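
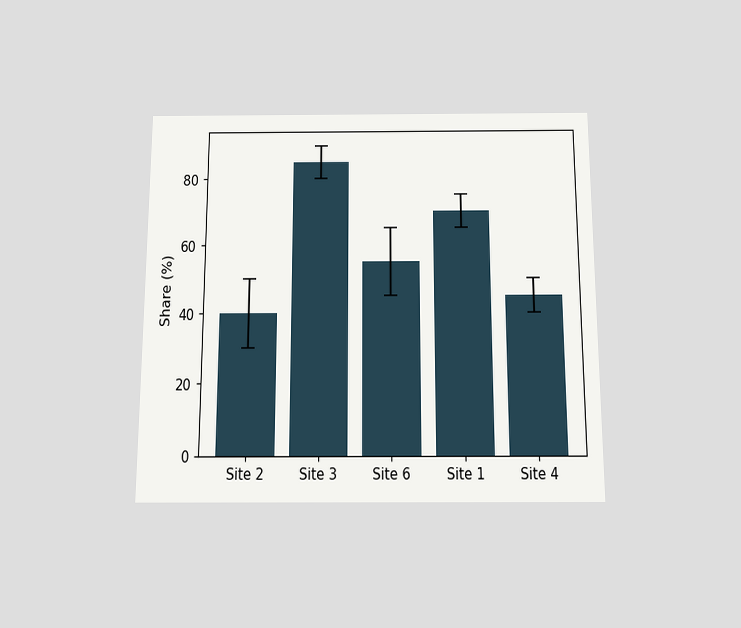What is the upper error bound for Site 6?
65%

The chart is viewed slightly from below. The Site 6 bar's upper whisker reaches 65%.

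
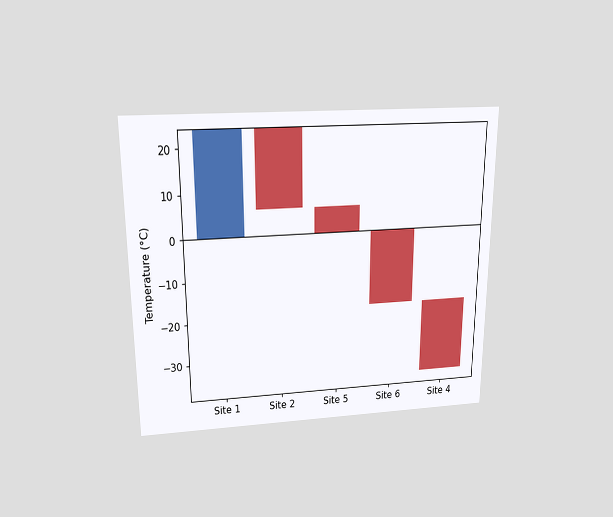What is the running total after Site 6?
The chart is viewed slightly from above. After Site 6 the running total reaches -18°C.

-18°C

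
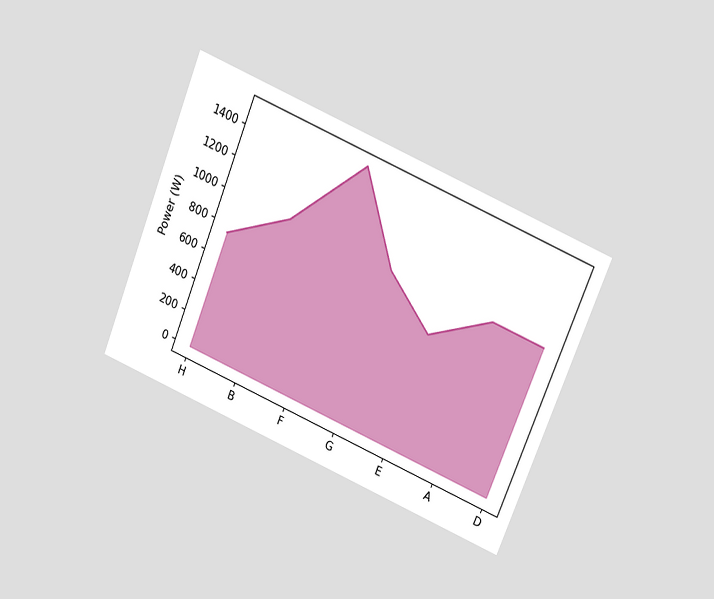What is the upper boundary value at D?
The chart is tilted about 22° clockwise and viewed slightly from above. At D the upper boundary is at 1000W.

1000W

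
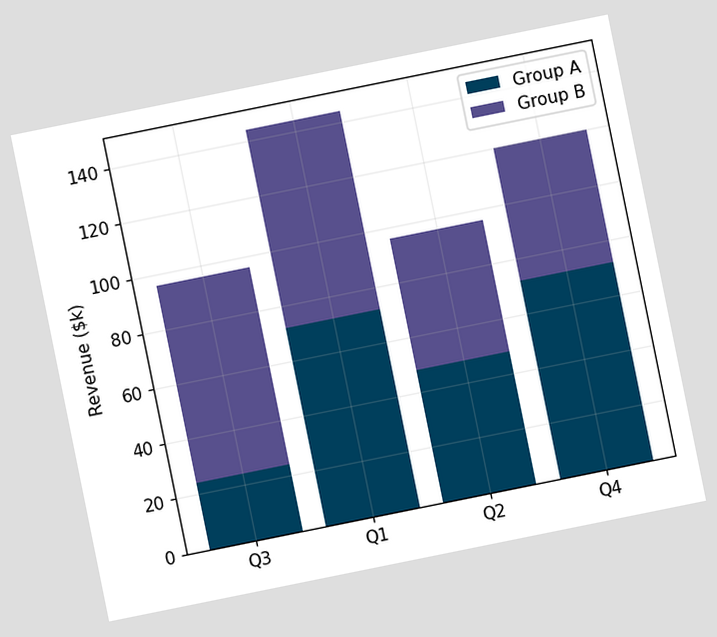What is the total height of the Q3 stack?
The chart is tilted about 11° counter-clockwise. The Q3 stack's top reaches $96k on the y-axis.

$96k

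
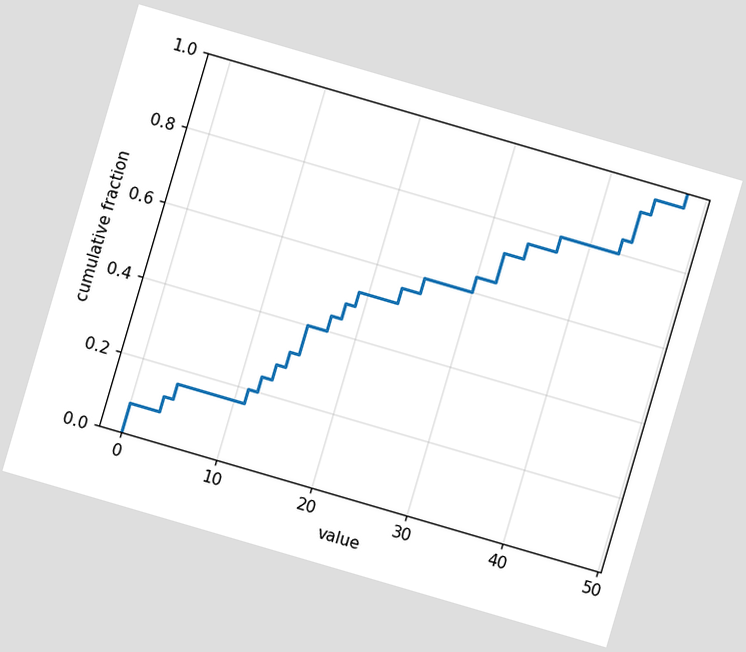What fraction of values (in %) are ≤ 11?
20%

The chart is tilted about 16° clockwise. At x=11 the ECDF step is at 20%.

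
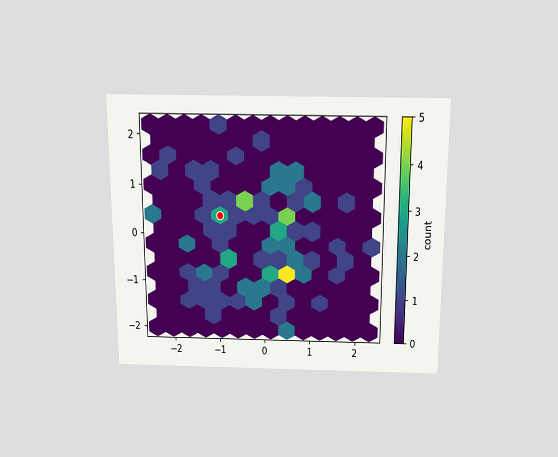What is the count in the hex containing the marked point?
The chart is viewed slightly from above. The marked hex reads 3 on the colorbar.

3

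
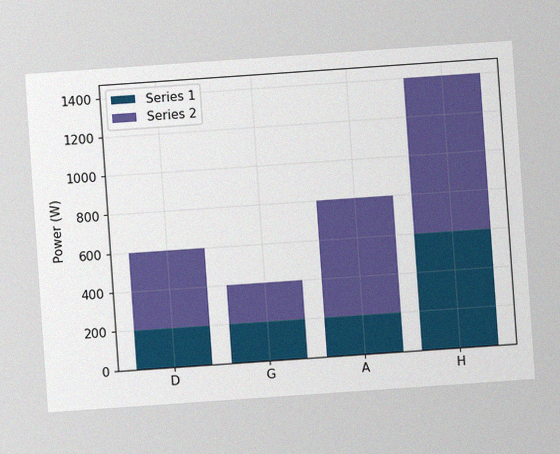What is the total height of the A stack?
The chart is tilted about 4° counter-clockwise, with some photo noise. The A stack's top reaches 800W on the y-axis.

800W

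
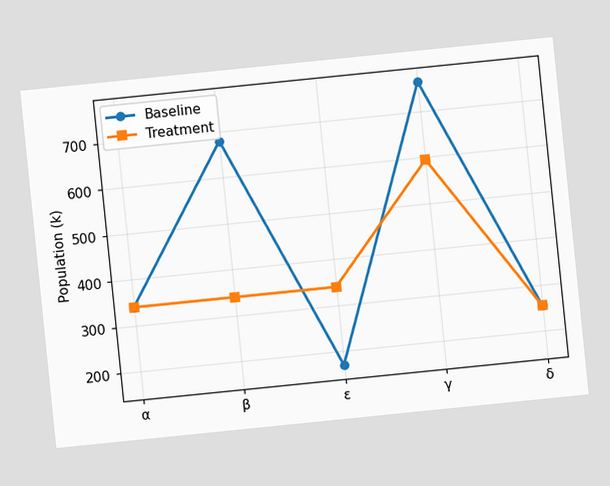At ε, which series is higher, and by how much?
The chart is tilted about 6° counter-clockwise. At ε, Treatment sits above the other line by 170k.

Treatment, by 170k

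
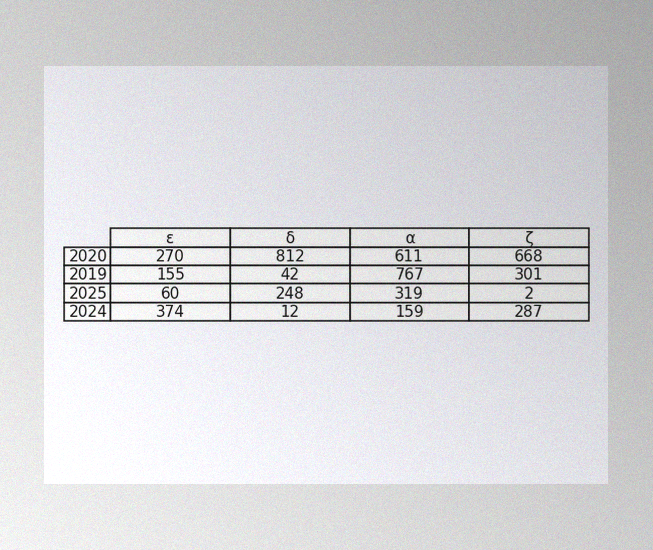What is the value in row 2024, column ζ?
The image has some photo noise and uneven lighting. The (2024, ζ) cell reads 287.

287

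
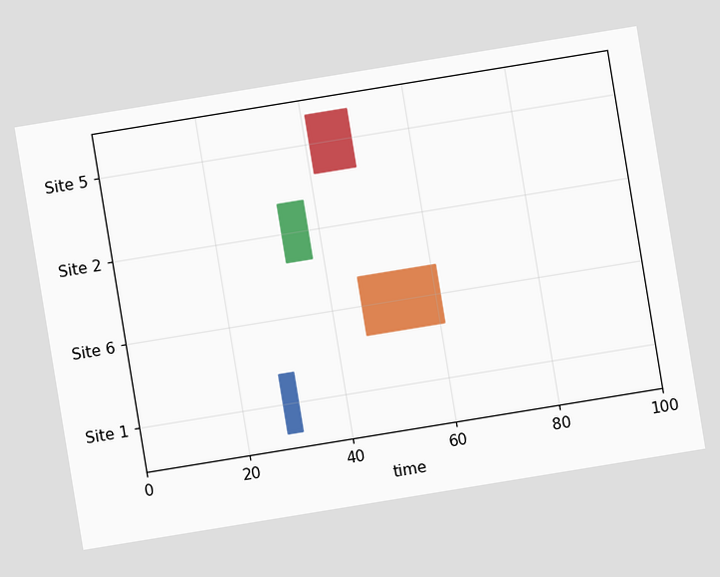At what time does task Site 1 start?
28

The chart is tilted about 9° counter-clockwise. The Site 1 bar begins at t=28.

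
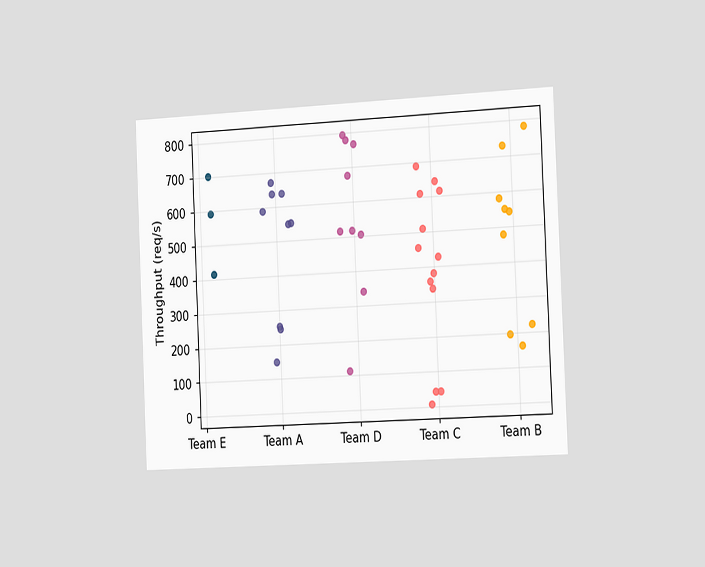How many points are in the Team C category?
The chart is tilted about 3° counter-clockwise and viewed slightly from the right. Counting the markers in the Team C column gives 13.

13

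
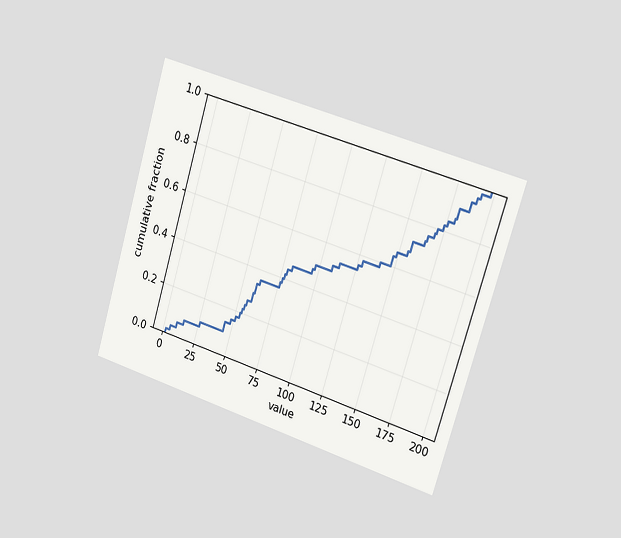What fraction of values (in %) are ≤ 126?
56%

The chart is tilted about 17° clockwise and viewed slightly from the right. At x=126 the ECDF step is at 56%.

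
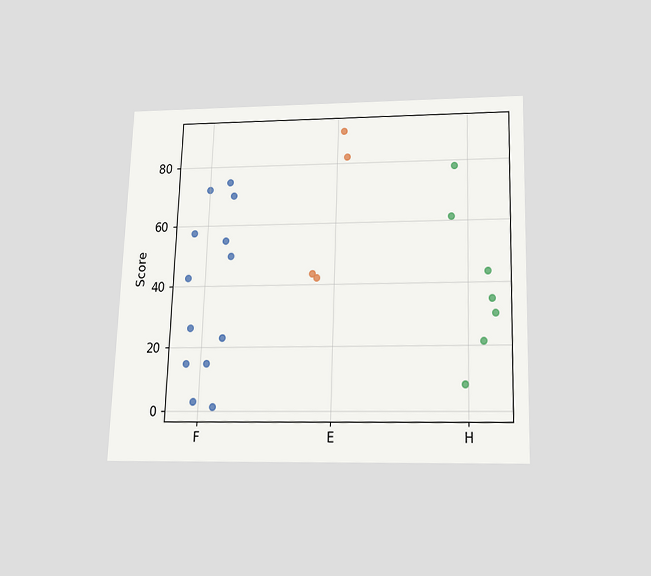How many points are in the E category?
4

The chart is viewed slightly from below. Counting the markers in the E column gives 4.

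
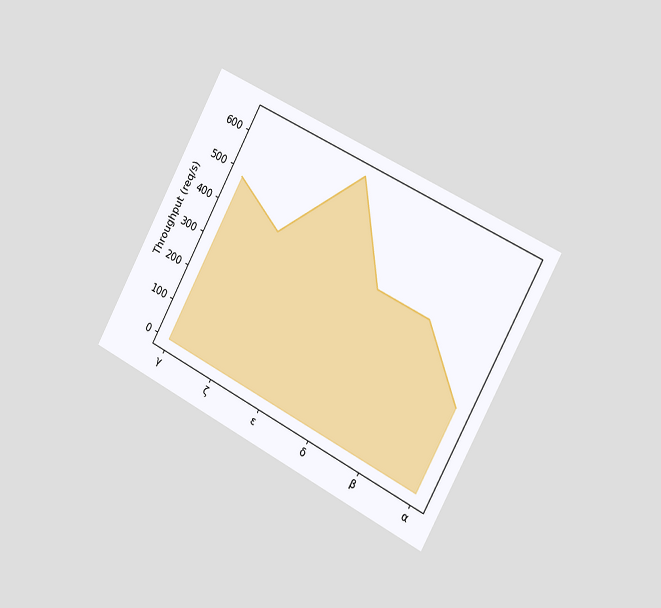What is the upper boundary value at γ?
The chart is tilted about 28° clockwise and viewed slightly from the right. At γ the upper boundary is at 480req/s.

480req/s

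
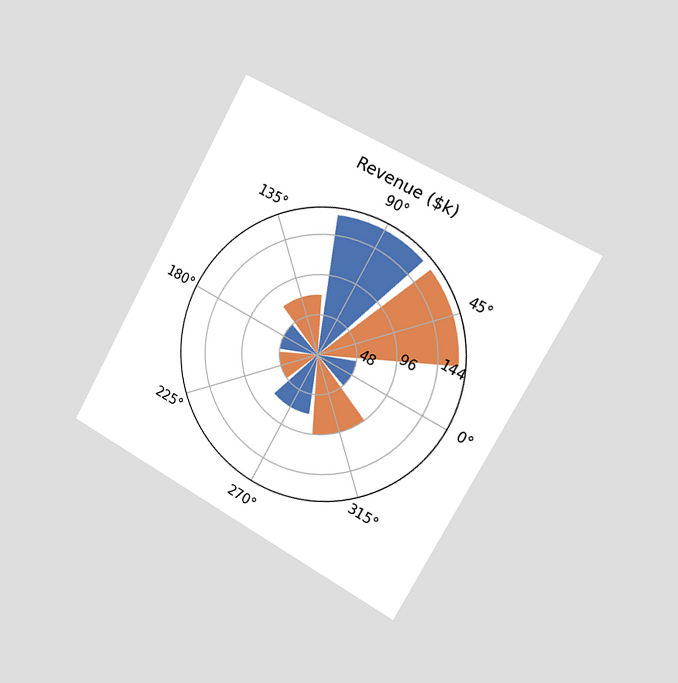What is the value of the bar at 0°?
The chart is tilted about 29° clockwise and viewed slightly from the right. The bar at 0° reaches $48k on the radial axis.

$48k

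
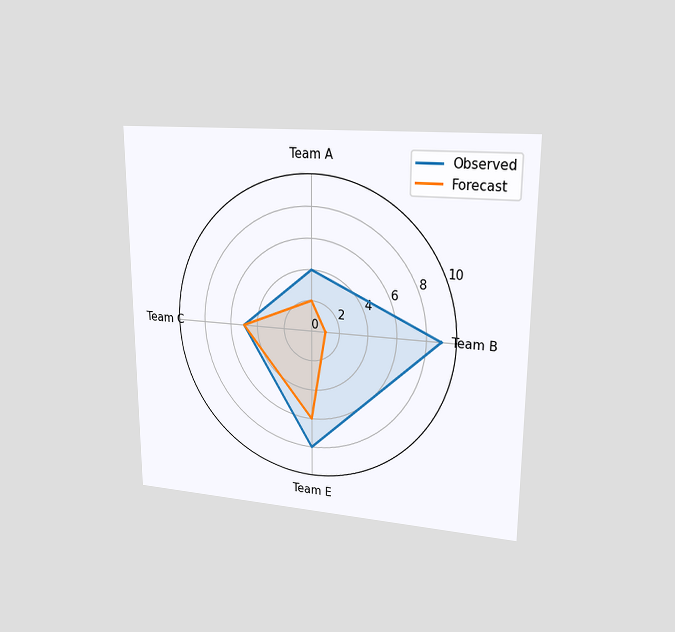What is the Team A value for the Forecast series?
2

The chart is viewed at a slight angle. On the Team A axis, Forecast reaches 2.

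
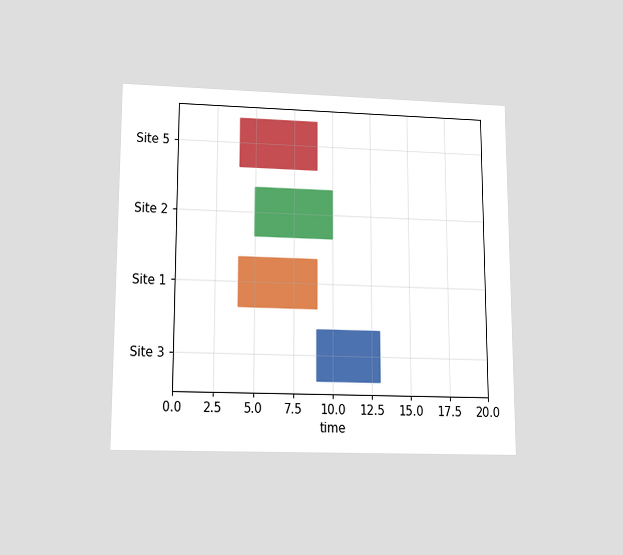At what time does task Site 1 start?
The chart is viewed slightly from below. The Site 1 bar begins at t=4.

4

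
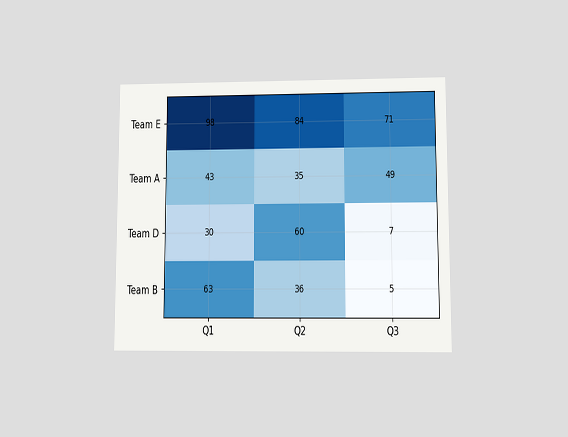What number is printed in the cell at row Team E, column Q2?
84

The chart is viewed at a slight angle. The (Team E, Q2) cell reads 84.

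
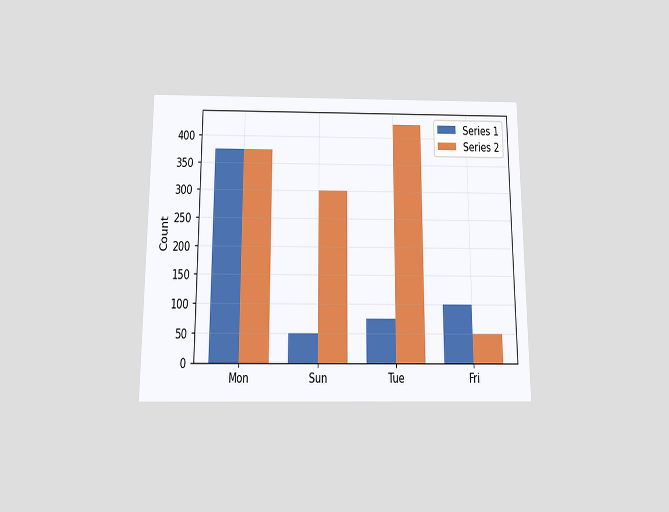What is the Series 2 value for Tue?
425

The chart is viewed slightly from below. The Series 2 bar at Tue reaches 425 on the y-axis.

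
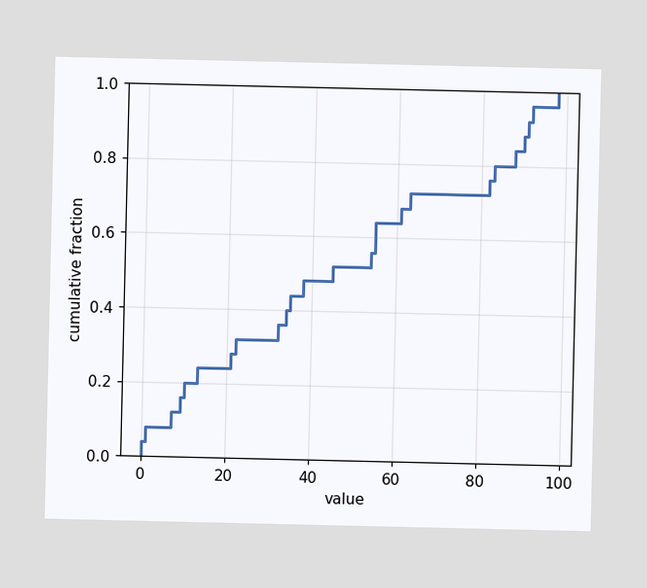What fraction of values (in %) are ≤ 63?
72%

At x=63 the ECDF step is at 72%.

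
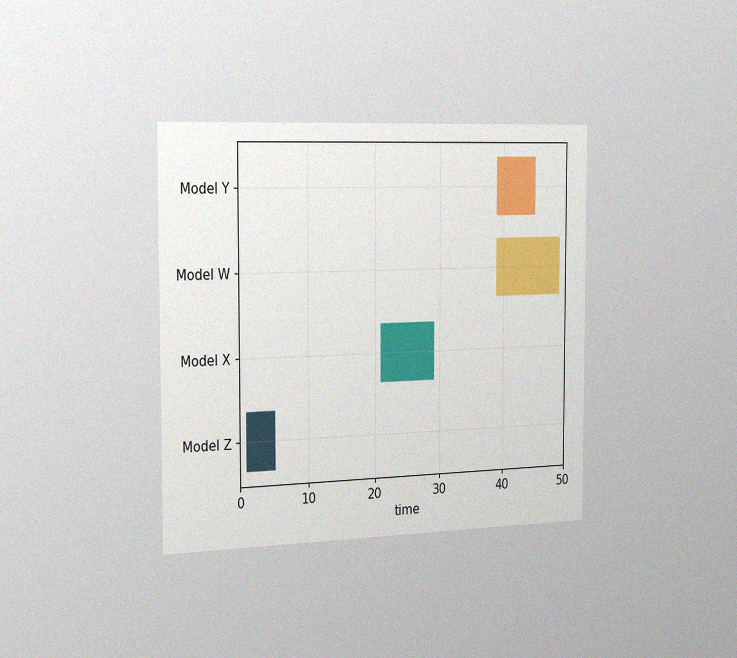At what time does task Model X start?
21

The chart is viewed slightly from the left, with some photo noise. The Model X bar begins at t=21.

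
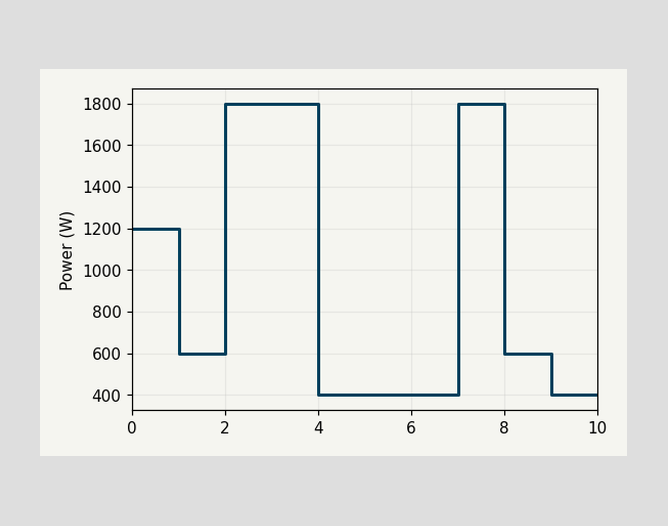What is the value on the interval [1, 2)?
600W

On [1, 2) the step sits at 600W.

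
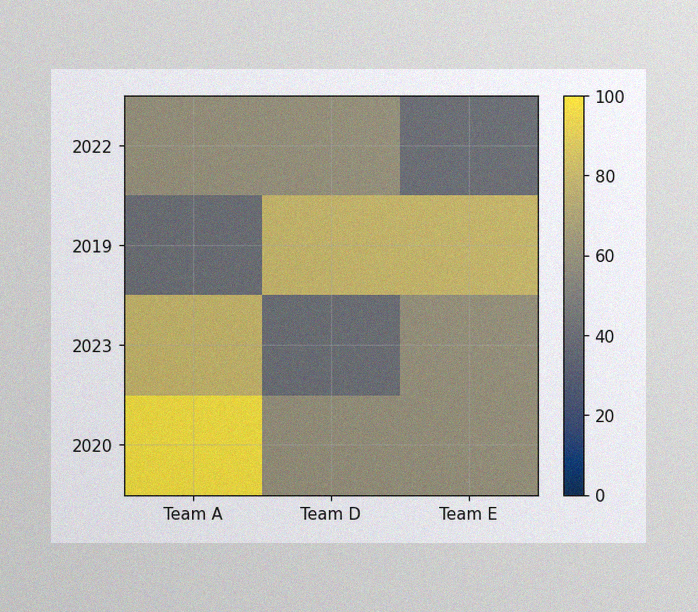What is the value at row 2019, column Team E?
80

The image has some photo noise and uneven lighting. Matching cell (2019, Team E) against the colorbar gives 80.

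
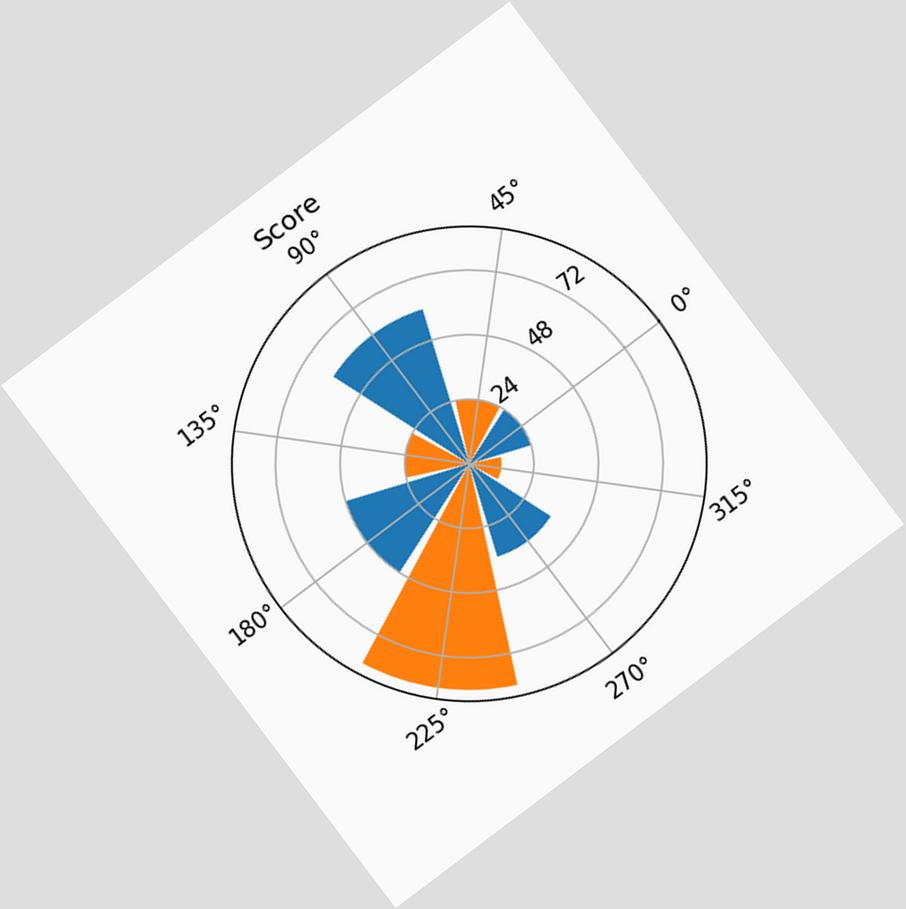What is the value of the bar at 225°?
The chart is tilted about 37° counter-clockwise. The bar at 225° reaches 84 on the radial axis.

84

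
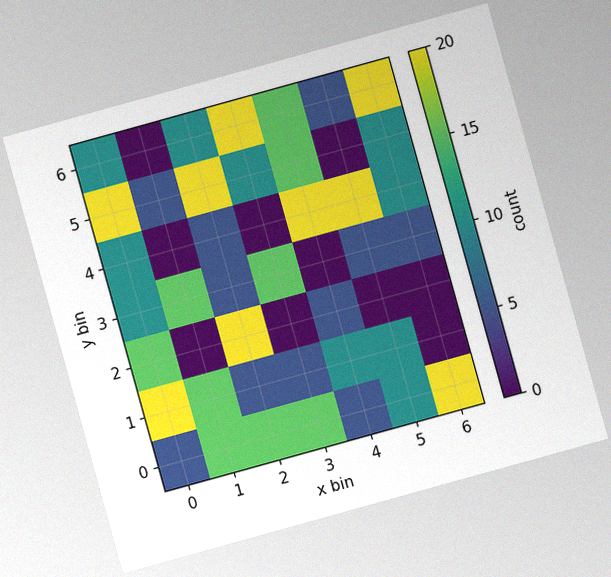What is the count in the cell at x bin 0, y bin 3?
10

The chart is tilted about 16° counter-clockwise, with some photo noise. Matching the cell (0, 3) against the colorbar gives 10.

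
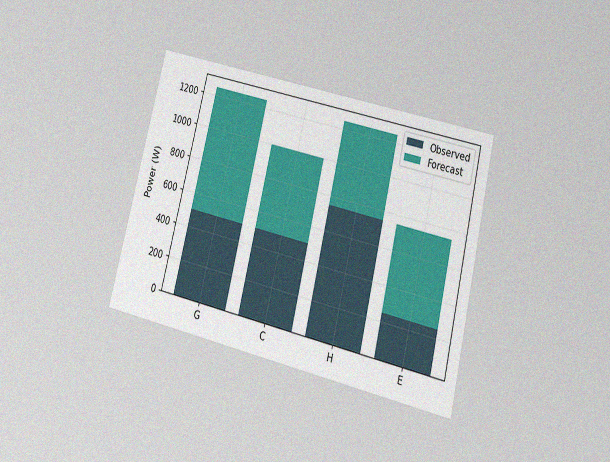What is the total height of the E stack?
The chart is tilted about 14° clockwise and viewed slightly from below, with some photo noise. The E stack's top reaches 750W on the y-axis.

750W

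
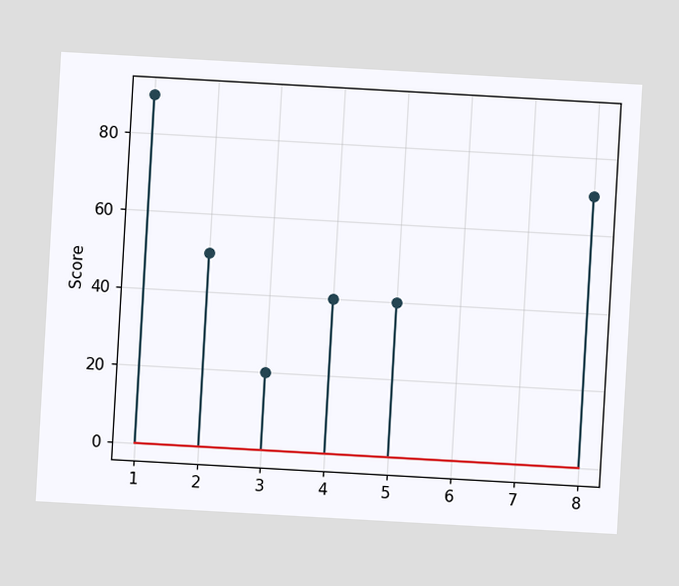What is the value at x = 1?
90

The chart is tilted about 3° clockwise. The stem at x=1 reaches 90.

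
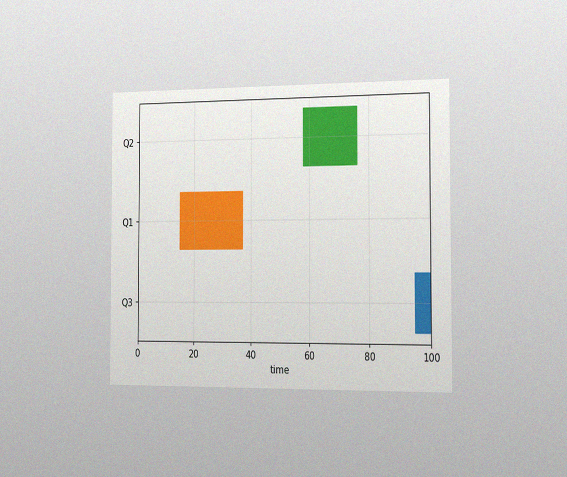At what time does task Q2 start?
The chart is viewed slightly from the right, with some photo noise. The Q2 bar begins at t=58.

58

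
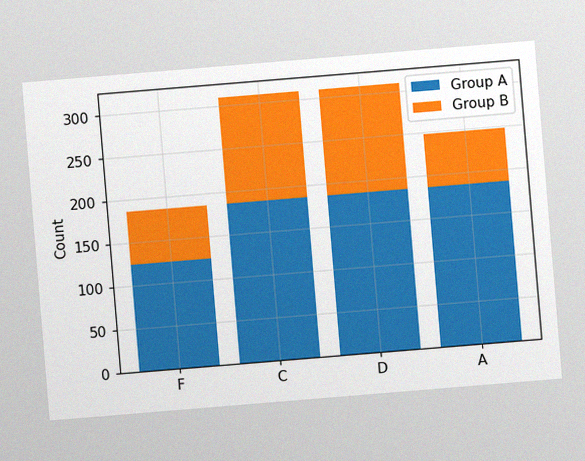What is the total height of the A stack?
248

The chart is tilted about 5° counter-clockwise, with some photo noise. The A stack's top reaches 248 on the y-axis.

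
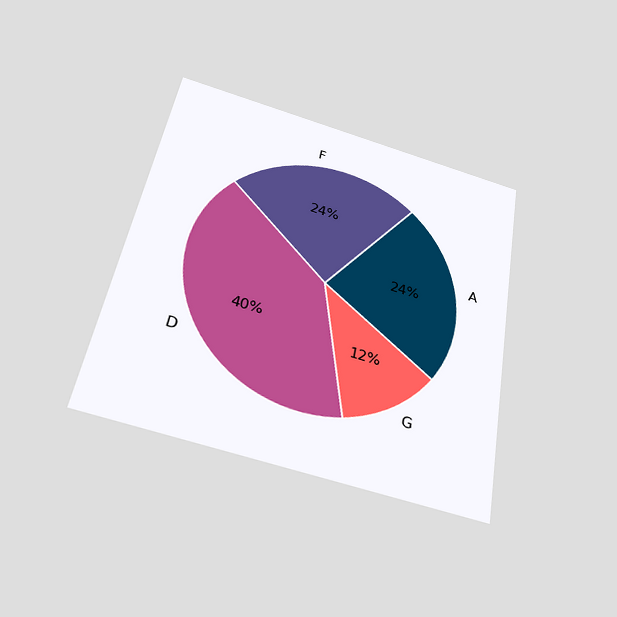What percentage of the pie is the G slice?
12%

The chart is tilted about 10° clockwise and viewed slightly from below. The G slice takes up 12% of the pie.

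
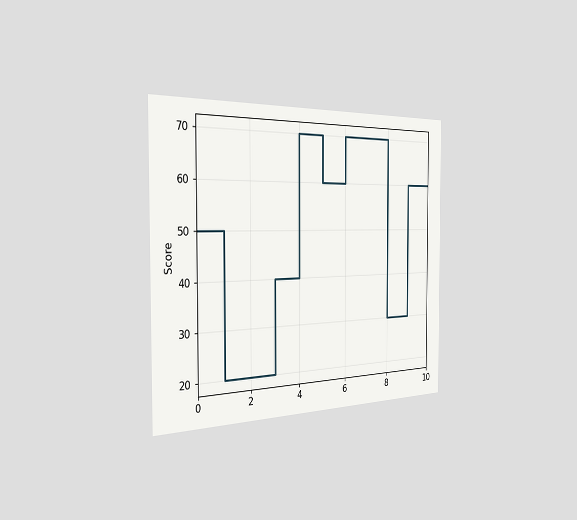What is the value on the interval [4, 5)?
The chart is viewed slightly from the left. On [4, 5) the step sits at 70.

70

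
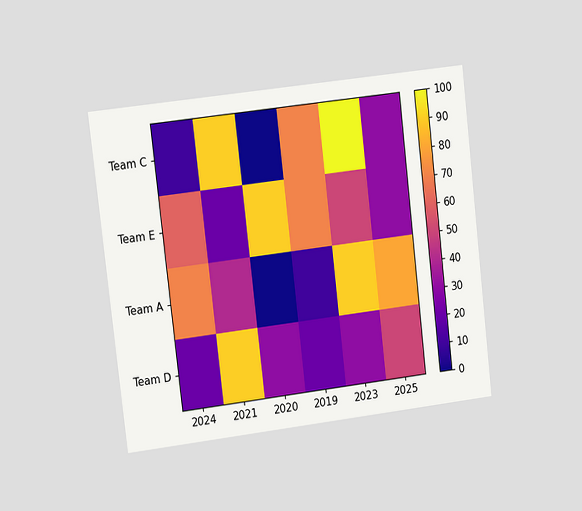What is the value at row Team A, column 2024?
70

The chart is tilted about 7° counter-clockwise and viewed at a slight angle. Matching cell (Team A, 2024) against the colorbar gives 70.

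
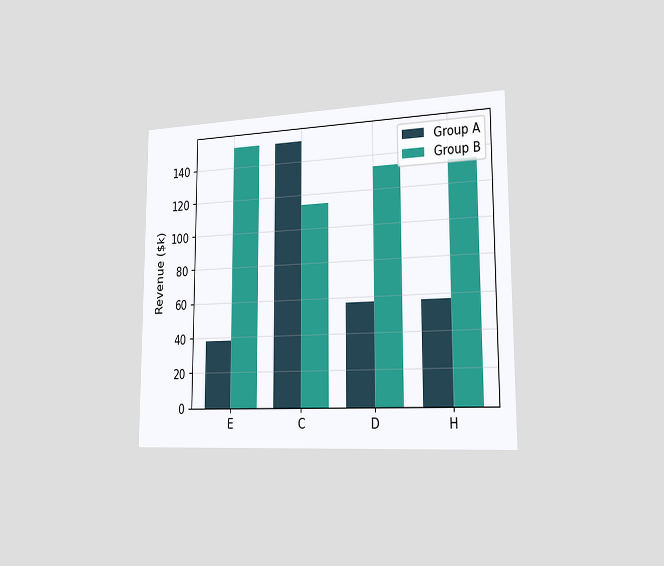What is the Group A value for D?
$57k

The chart is viewed slightly from the right. The Group A bar at D reaches $57k on the y-axis.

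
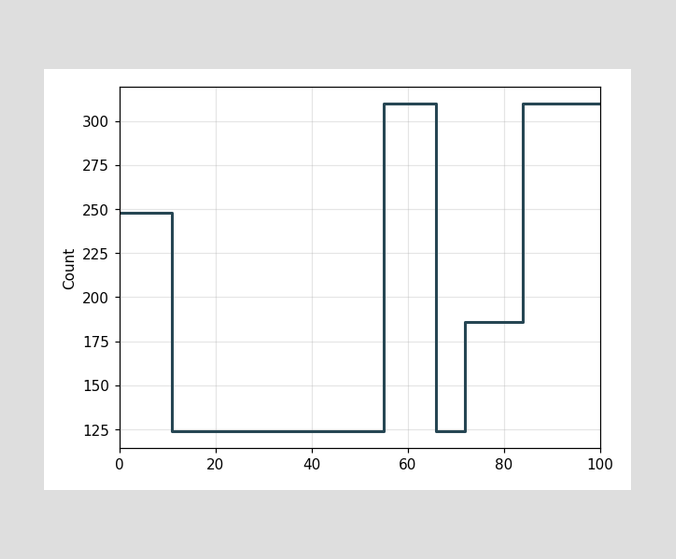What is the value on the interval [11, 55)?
124

On [11, 55) the step sits at 124.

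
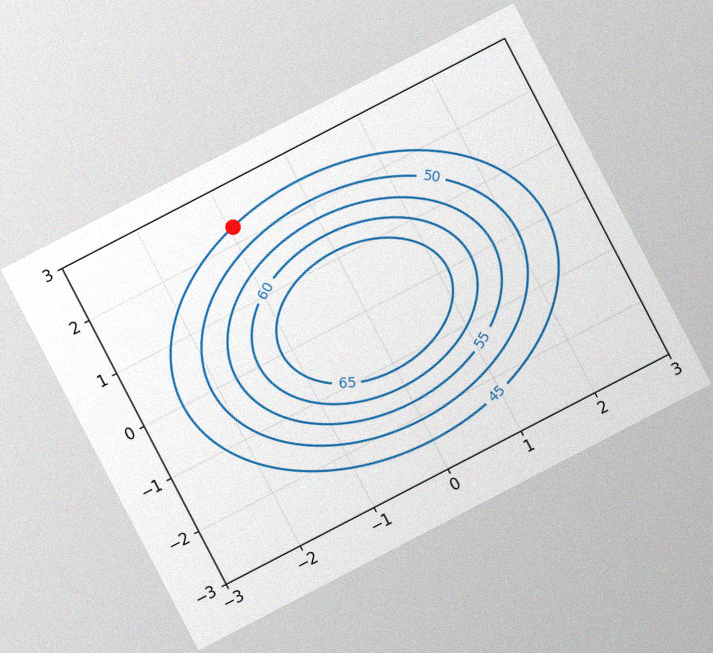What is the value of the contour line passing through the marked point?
The chart is tilted about 27° counter-clockwise, with some photo noise. The marked point sits on the contour labelled 45.

45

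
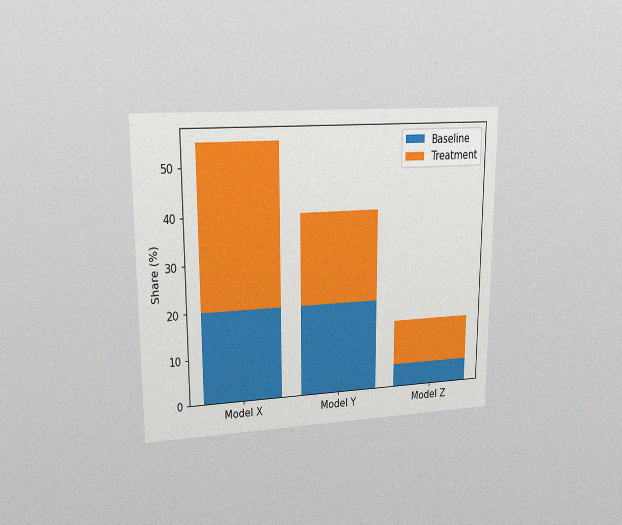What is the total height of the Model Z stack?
The chart is viewed at a slight angle, with some photo noise. The Model Z stack's top reaches 15% on the y-axis.

15%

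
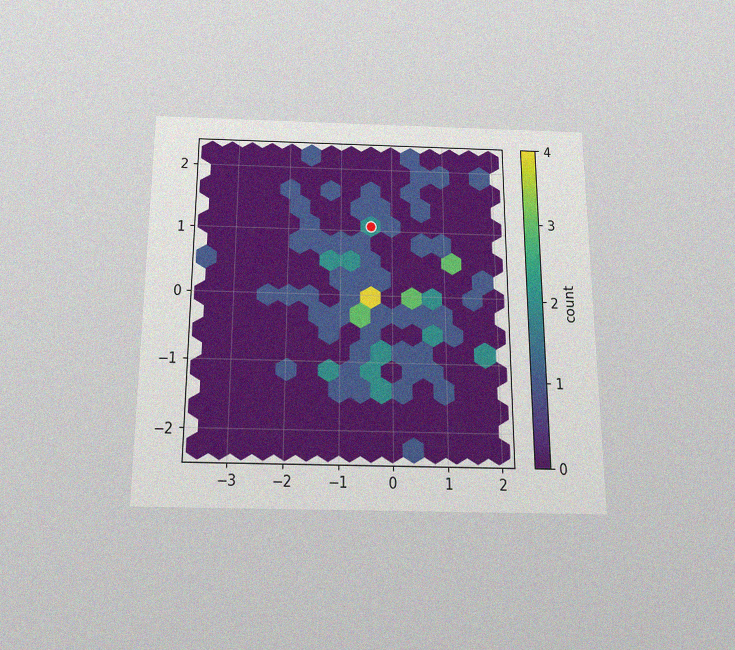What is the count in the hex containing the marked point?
2

The chart is viewed slightly from below, with some photo noise. The marked hex reads 2 on the colorbar.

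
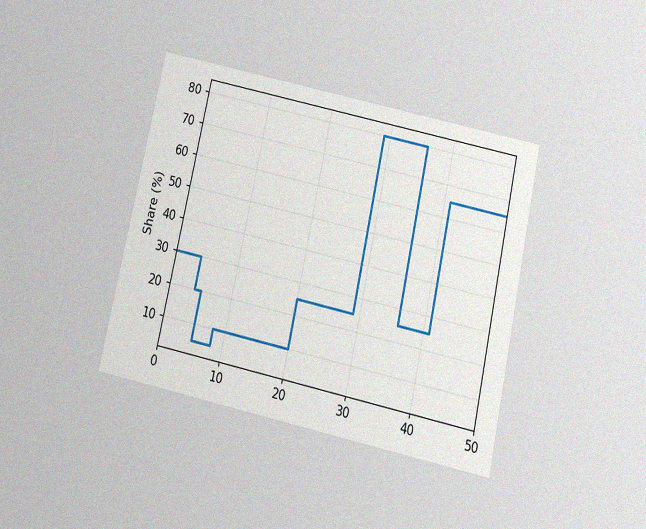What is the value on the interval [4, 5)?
20%

The chart is tilted about 12° clockwise and viewed slightly from below, with some photo noise. On [4, 5) the step sits at 20%.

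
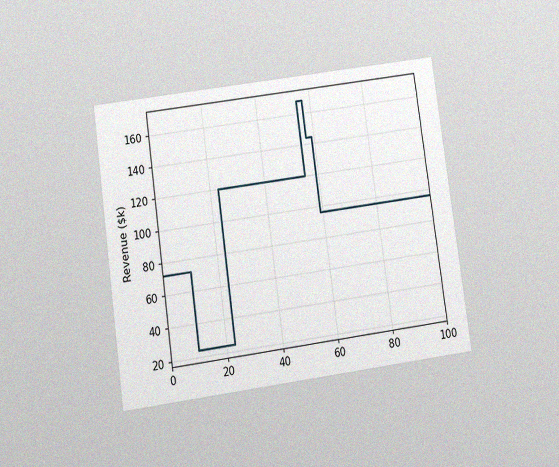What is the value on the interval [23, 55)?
The chart is tilted about 8° counter-clockwise and viewed slightly from below, with some photo noise. On [23, 55) the step sits at $120k.

$120k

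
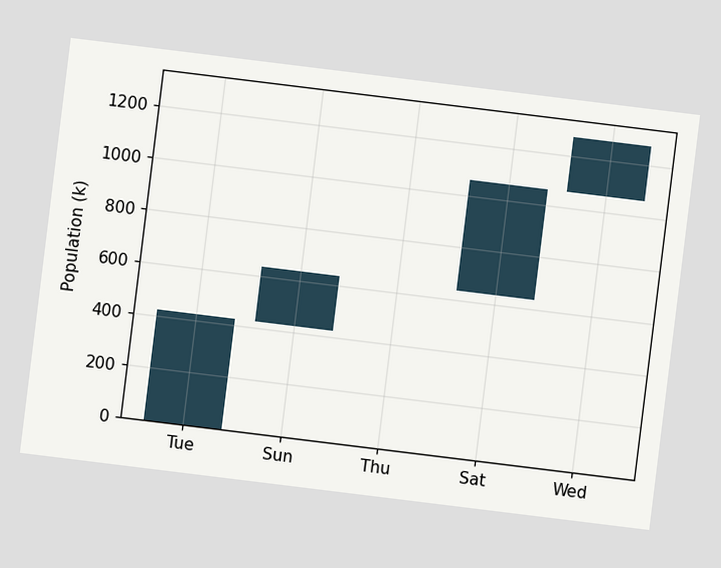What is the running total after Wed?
The chart is tilted about 7° clockwise. After Wed the running total reaches 1272k.

1272k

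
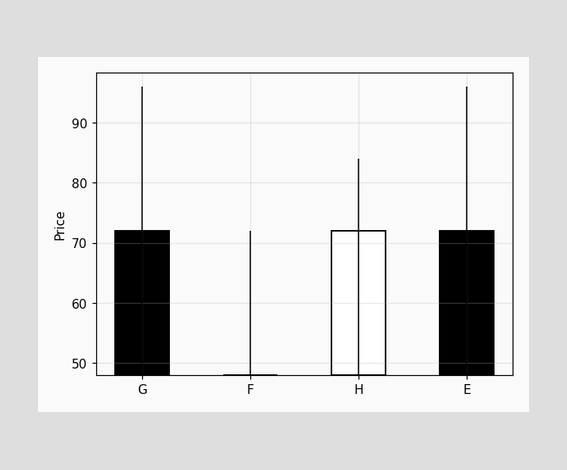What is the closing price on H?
72

The H candle closes at 72.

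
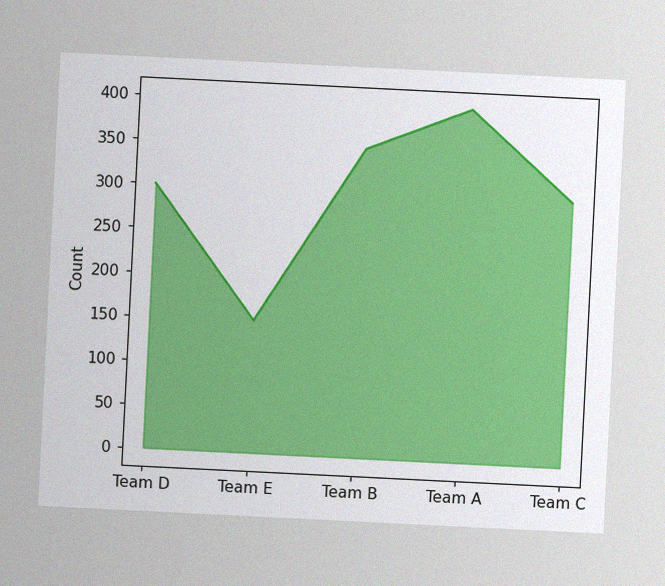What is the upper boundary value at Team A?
The chart is tilted about 3° clockwise, with some photo noise. At Team A the upper boundary is at 400.

400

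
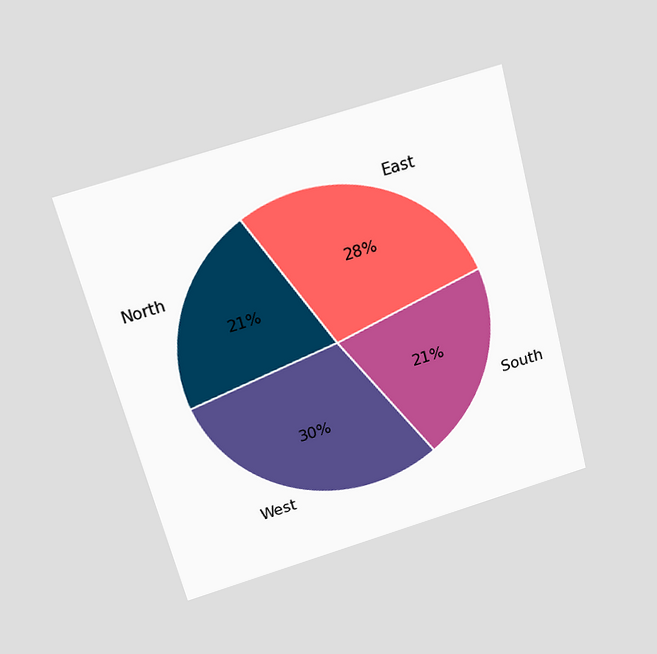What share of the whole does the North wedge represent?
21%

The chart is tilted about 15° counter-clockwise and viewed slightly from above. The North slice takes up 21% of the pie.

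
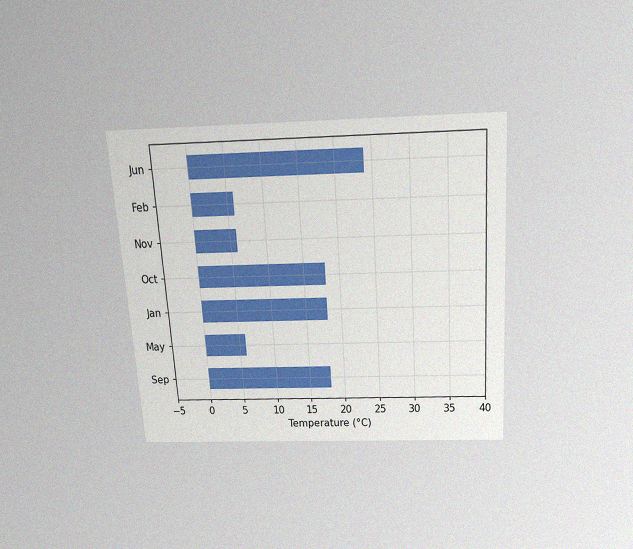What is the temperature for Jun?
24°C

The chart is tilted about 4° counter-clockwise and viewed slightly from above, with some photo noise. Reading along the chart's x-axis, the Jun bar reaches 24°C.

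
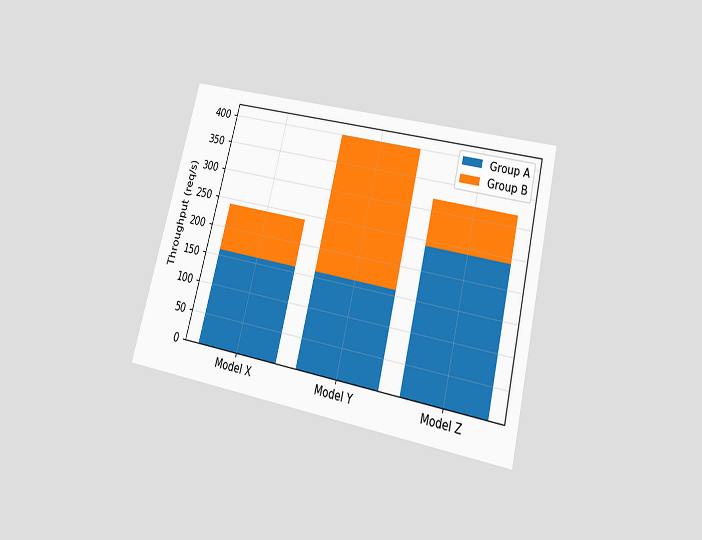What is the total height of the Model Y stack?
400req/s

The chart is tilted about 14° clockwise and viewed slightly from below. The Model Y stack's top reaches 400req/s on the y-axis.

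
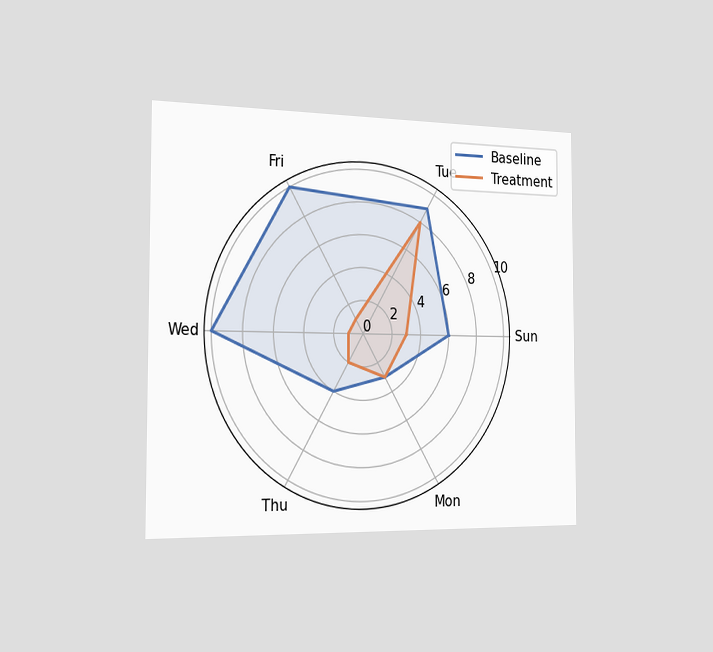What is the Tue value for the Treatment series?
8

The chart is viewed slightly from the left. On the Tue axis, Treatment reaches 8.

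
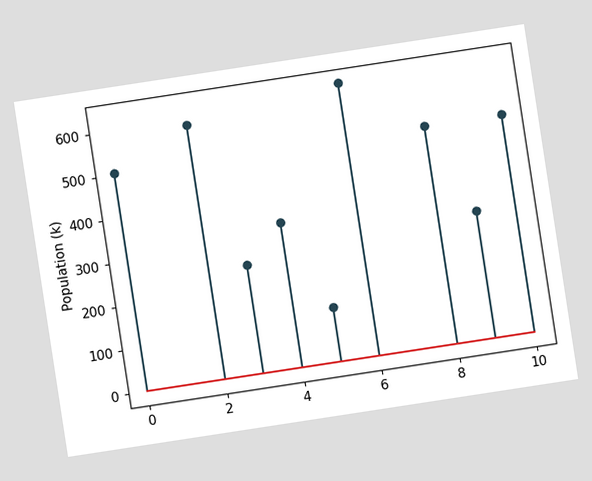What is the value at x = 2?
588k

The chart is tilted about 9° counter-clockwise. The stem at x=2 reaches 588k.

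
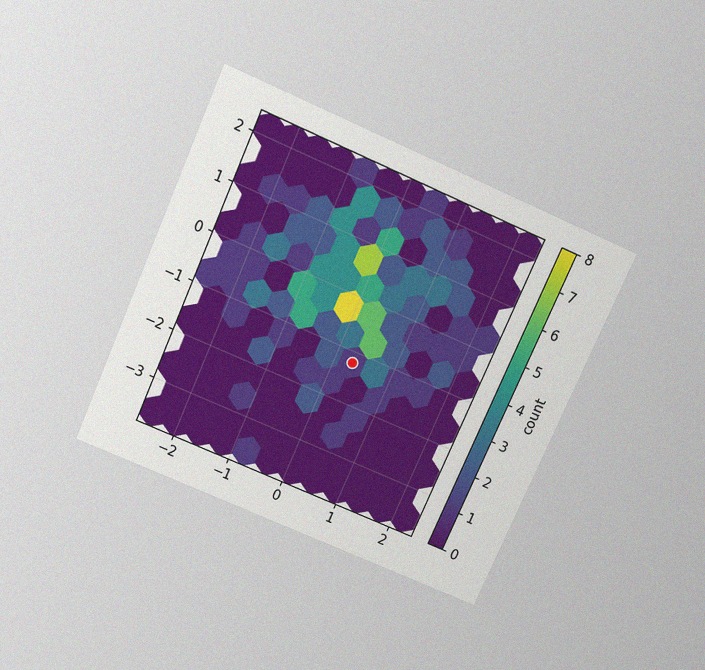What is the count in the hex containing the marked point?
The chart is tilted about 24° clockwise and viewed slightly from above, with some photo noise. The marked hex reads 1 on the colorbar.

1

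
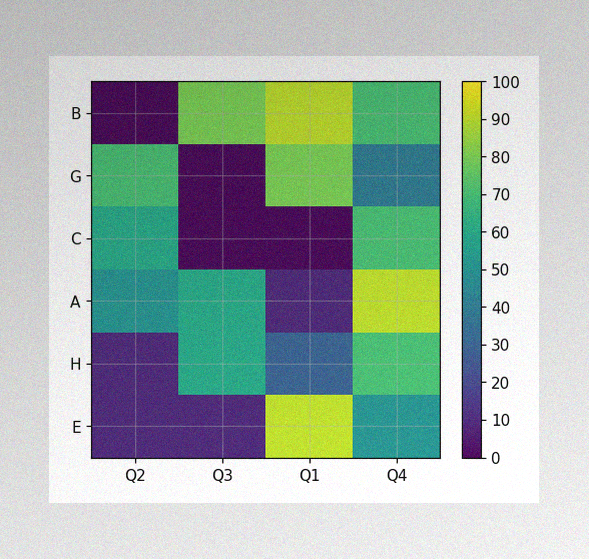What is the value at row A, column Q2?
50

The image has some photo noise and uneven lighting. Matching cell (A, Q2) against the colorbar gives 50.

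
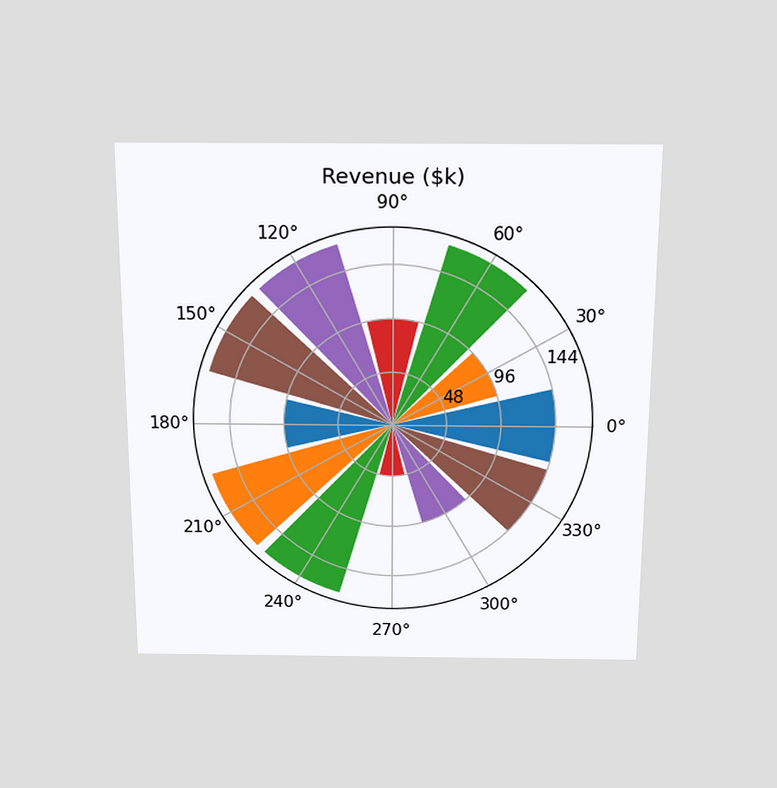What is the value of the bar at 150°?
The chart is viewed slightly from above. The bar at 150° reaches $168k on the radial axis.

$168k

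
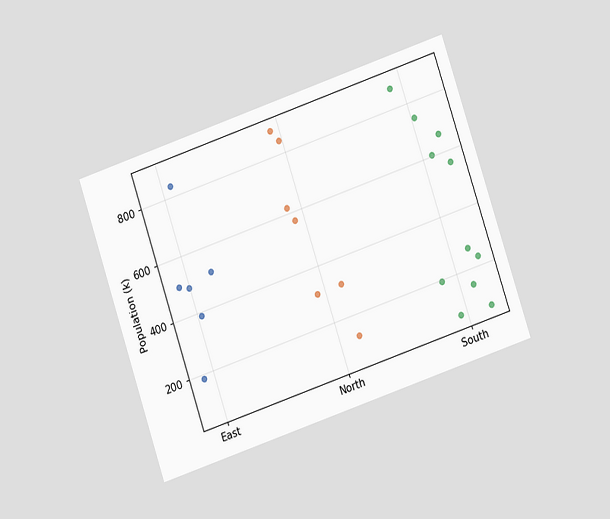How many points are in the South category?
The chart is tilted about 19° counter-clockwise and viewed at a slight angle. Counting the markers in the South column gives 11.

11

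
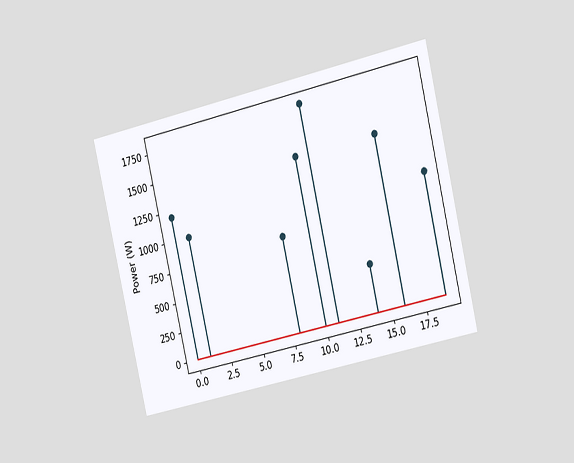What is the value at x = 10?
The chart is tilted about 13° counter-clockwise and viewed slightly from the right. The stem at x=10 reaches 1400W.

1400W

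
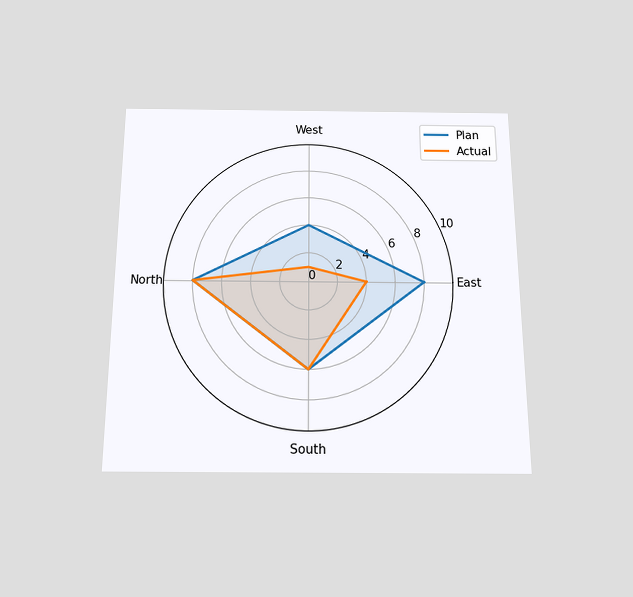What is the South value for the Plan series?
The chart is viewed slightly from below. On the South axis, Plan reaches 6.

6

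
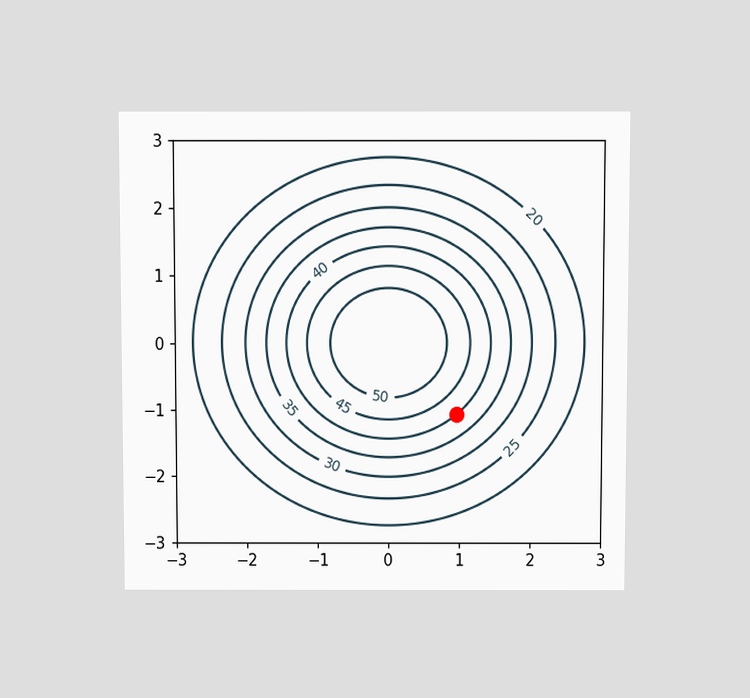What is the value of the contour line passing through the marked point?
The chart is viewed slightly from above. The marked point sits on the contour labelled 40.

40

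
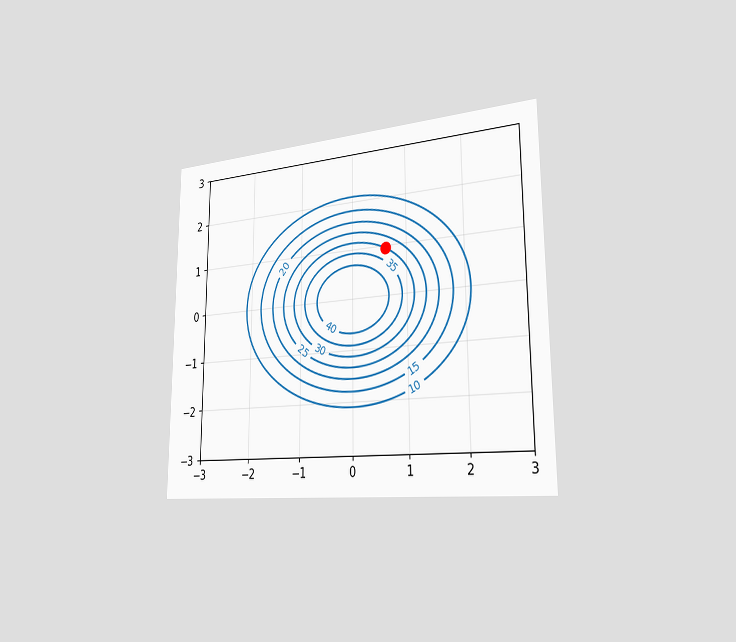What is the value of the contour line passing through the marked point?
30

The chart is viewed slightly from the right. The marked point sits on the contour labelled 30.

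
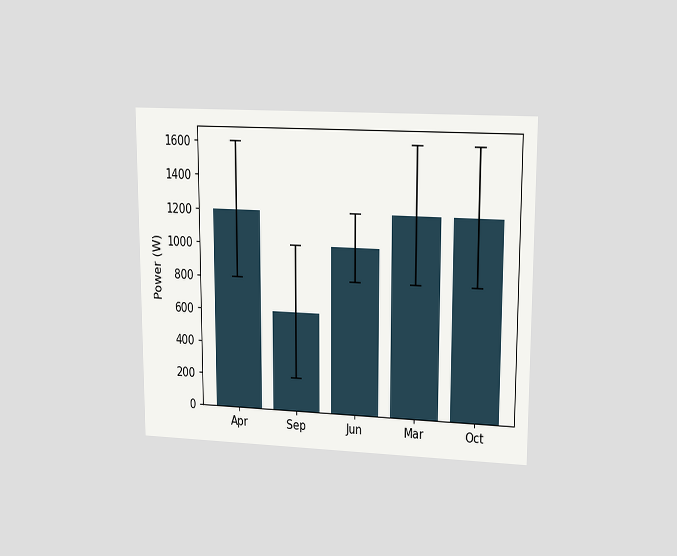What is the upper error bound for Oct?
1600W

The chart is viewed at a slight angle. The Oct bar's upper whisker reaches 1600W.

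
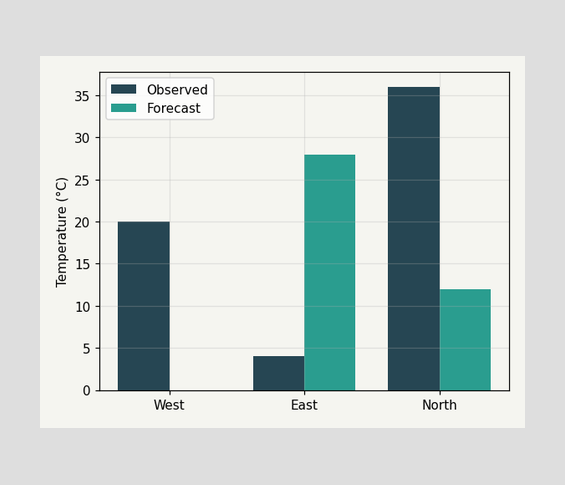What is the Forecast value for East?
The Forecast bar at East reaches 28°C on the y-axis.

28°C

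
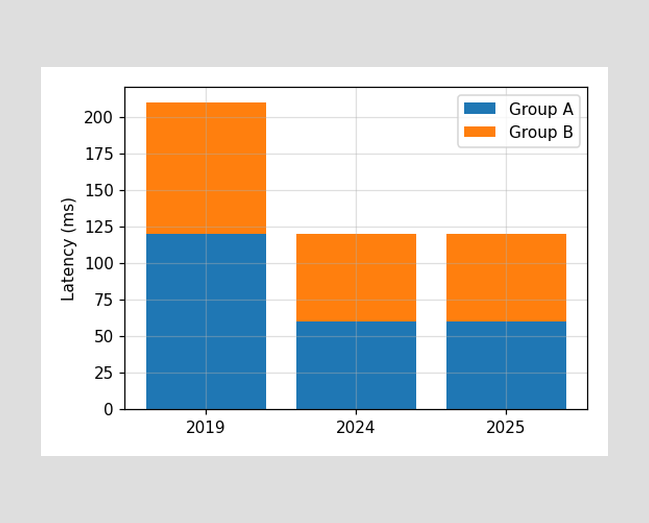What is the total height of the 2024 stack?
The 2024 stack's top reaches 120ms on the y-axis.

120ms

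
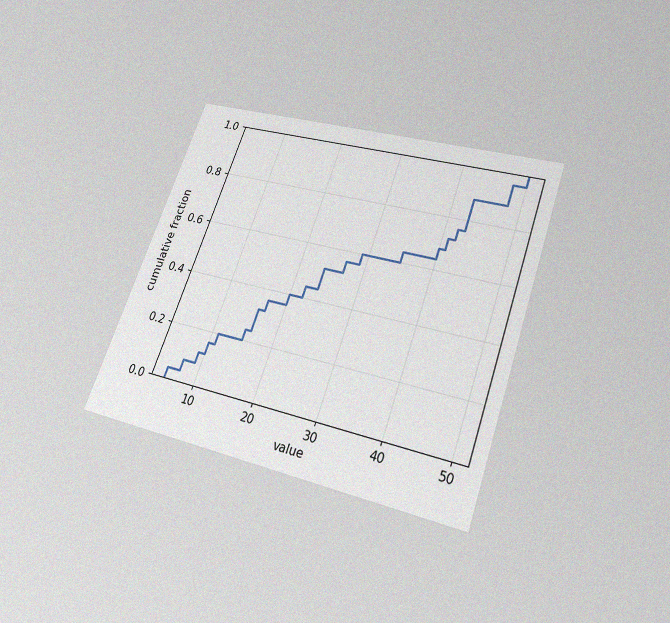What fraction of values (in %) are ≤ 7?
8%

The chart is tilted about 20° clockwise and viewed slightly from below, with some photo noise. At x=7 the ECDF step is at 8%.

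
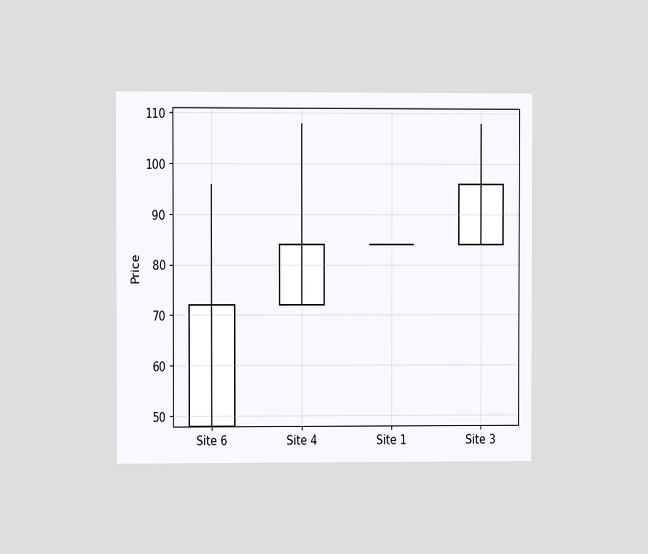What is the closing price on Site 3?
96

The chart is viewed at a slight angle. The Site 3 candle closes at 96.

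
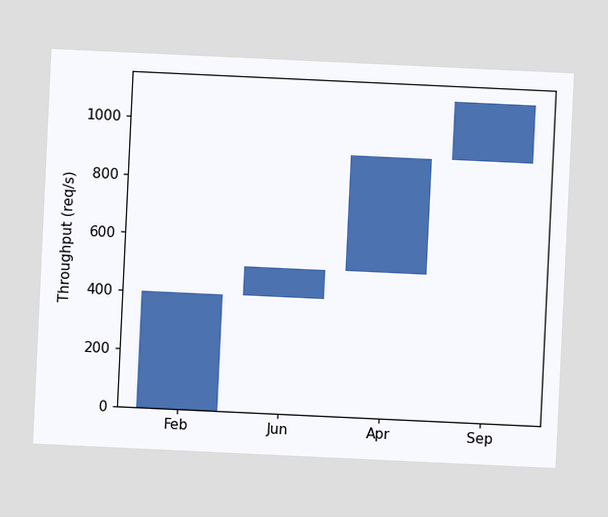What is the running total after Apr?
The chart is tilted about 3° clockwise. After Apr the running total reaches 900req/s.

900req/s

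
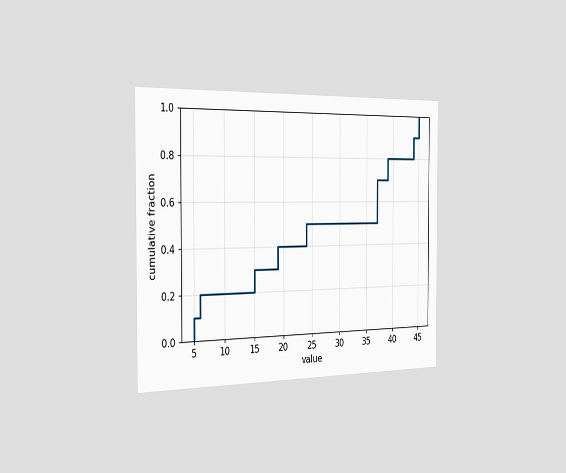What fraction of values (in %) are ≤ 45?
100%

The chart is viewed slightly from the left. At x=45 the ECDF step is at 100%.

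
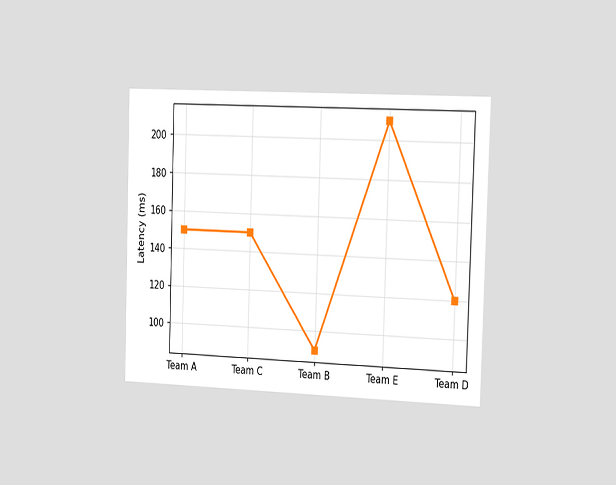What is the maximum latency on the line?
The chart is viewed slightly from the right. The highest point is at Team E, and reading across to the y-axis gives 210ms.

210ms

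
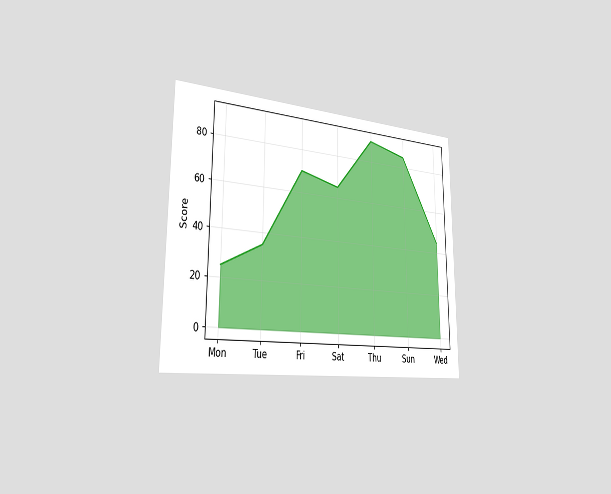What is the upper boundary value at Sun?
85

The chart is viewed slightly from the left. At Sun the upper boundary is at 85.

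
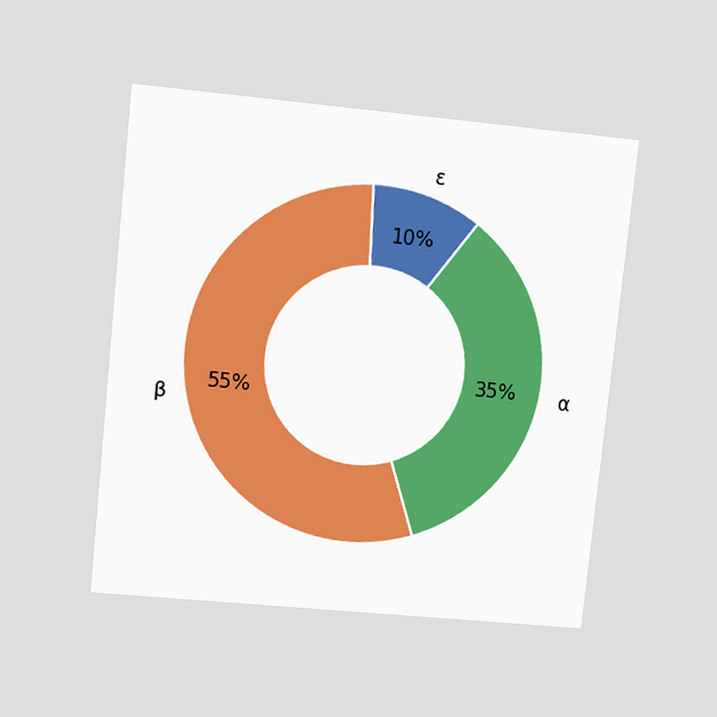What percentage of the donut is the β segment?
55%

The chart is tilted about 6° clockwise and viewed at a slight angle. The β segment takes up 55% of the ring.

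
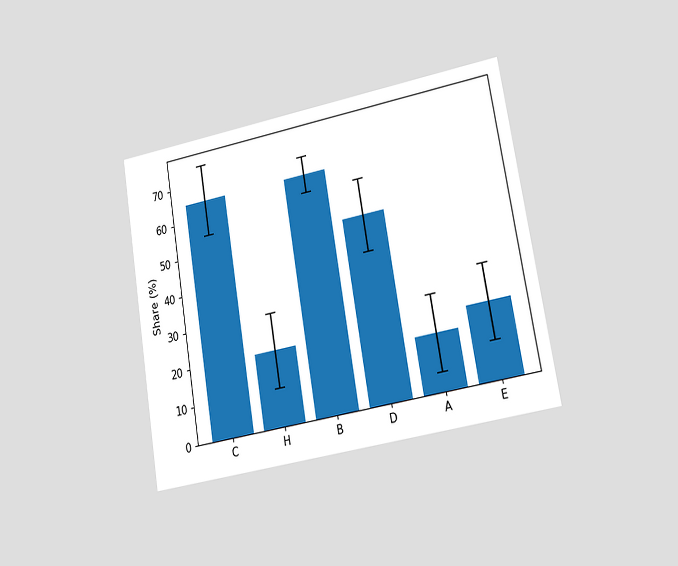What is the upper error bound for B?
70%

The chart is tilted about 10° counter-clockwise and viewed at a slight angle. The B bar's upper whisker reaches 70%.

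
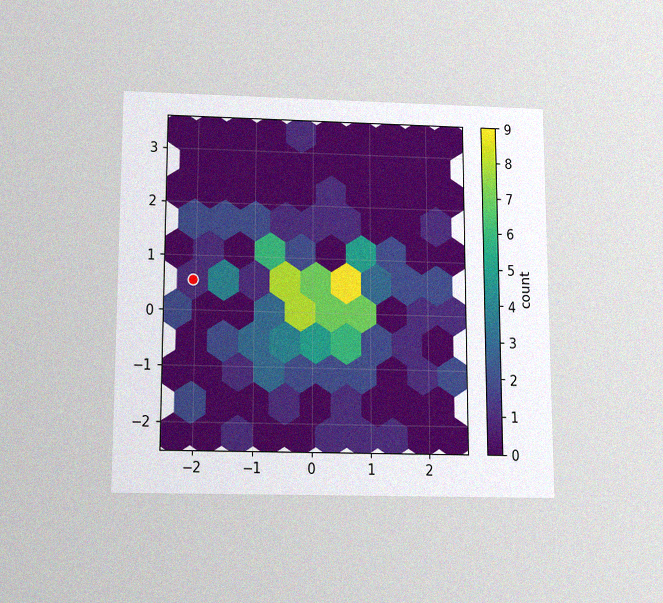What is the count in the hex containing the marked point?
1

The chart is viewed slightly from below, with some photo noise. The marked hex reads 1 on the colorbar.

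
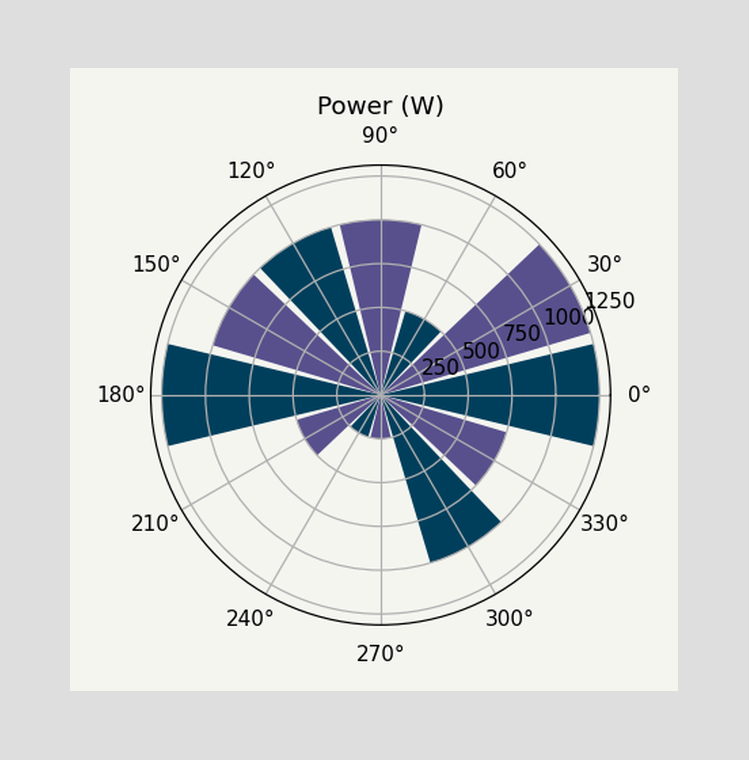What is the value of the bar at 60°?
500W

The bar at 60° reaches 500W on the radial axis.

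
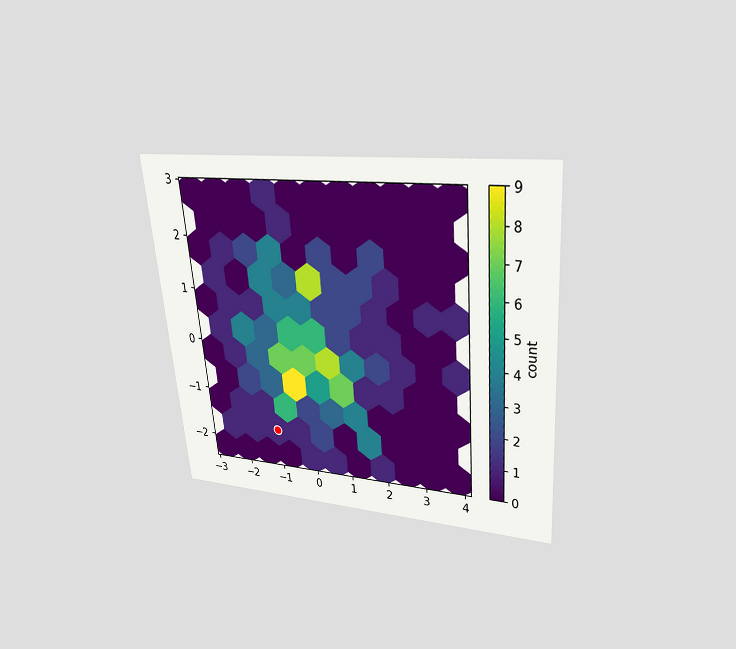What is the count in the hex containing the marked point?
The chart is tilted about 5° counter-clockwise and viewed slightly from above. The marked hex reads 1 on the colorbar.

1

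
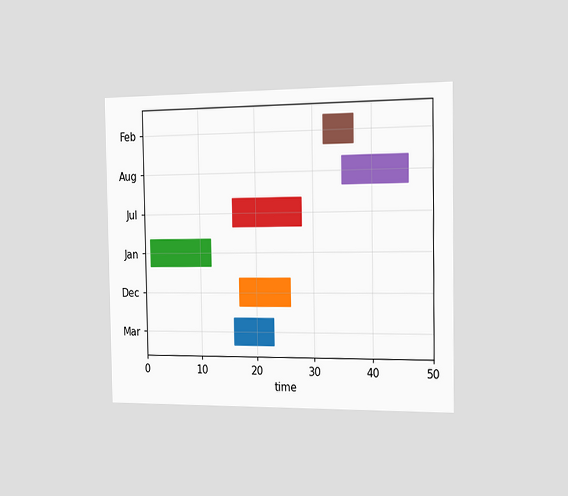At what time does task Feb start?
32

The chart is viewed slightly from the right. The Feb bar begins at t=32.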